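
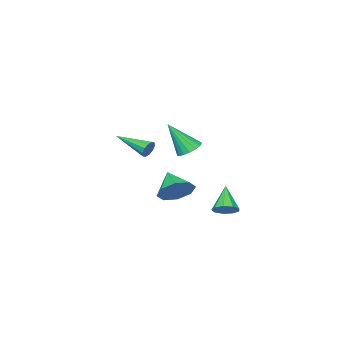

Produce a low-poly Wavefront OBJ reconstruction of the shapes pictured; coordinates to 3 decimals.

v -2.335 -0.463 0.306
v -1.826 -0.801 -0.075
v -1.685 -1.317 1.934
v -1.675 -0.505 0.02
v -1.676 -0.2 0.181
v -1.828 0.044 0.37
v -2.095 0.173 0.544
v -2.418 0.156 0.664
v -2.722 -0.002 0.702
v -2.937 -0.267 0.649
v -3.014 -0.576 0.518
v -2.935 -0.859 0.338
v -2.719 -1.051 0.15
v -2.415 -1.109 -0.001
v -2.093 -1.018 -0.082
v -0.567 3.566 -2.059
v 0.01 3.399 -1.763
v -1.353 2.834 -0.941
v -0.137 3.802 -1.602
v -0.486 4.095 -1.655
v -0.873 4.14 -1.897
v -1.116 3.917 -2.215
v -1.103 3.53 -2.459
v -0.839 3.159 -2.516
v -0.448 2.979 -2.359
v -0.113 3.074 -2.062
v 0.539 1.417 -1.131
v 1.001 1.779 -0.358
v 0.041 0.343 -0.329
v 0.312 2.046 -0.428
v -0.244 1.945 -0.909
v -0.342 1.535 -1.52
v 0.077 1.056 -1.903
v 0.766 0.788 -1.833
v 1.322 0.89 -1.352
v 1.419 1.3 -0.741
v -1.114 -2.058 0.196
v -0.913 -1.884 0.654
v -0.706 -3.922 0.724
v -1.232 -1.941 0.699
v -1.506 -2.043 0.552
v -1.631 -2.15 0.268
v -1.558 -2.223 -0.043
v -1.315 -2.232 -0.263
v -0.996 -2.175 -0.308
v -0.721 -2.073 -0.16
v -0.597 -1.965 0.123
v -0.67 -1.893 0.434
f 2 1 4
f 2 4 3
f 4 1 5
f 4 5 3
f 5 1 6
f 5 6 3
f 6 1 7
f 6 7 3
f 7 1 8
f 7 8 3
f 8 1 9
f 8 9 3
f 9 1 10
f 9 10 3
f 10 1 11
f 10 11 3
f 11 1 12
f 11 12 3
f 12 1 13
f 12 13 3
f 13 1 14
f 13 14 3
f 14 1 15
f 14 15 3
f 15 1 2
f 15 2 3
f 17 16 19
f 17 19 18
f 19 16 20
f 19 20 18
f 20 16 21
f 20 21 18
f 21 16 22
f 21 22 18
f 22 16 23
f 22 23 18
f 23 16 24
f 23 24 18
f 24 16 25
f 24 25 18
f 25 16 26
f 25 26 18
f 26 16 17
f 26 17 18
f 28 27 30
f 28 30 29
f 30 27 31
f 30 31 29
f 31 27 32
f 31 32 29
f 32 27 33
f 32 33 29
f 33 27 34
f 33 34 29
f 34 27 35
f 34 35 29
f 35 27 36
f 35 36 29
f 36 27 28
f 36 28 29
f 38 37 40
f 38 40 39
f 40 37 41
f 40 41 39
f 41 37 42
f 41 42 39
f 42 37 43
f 42 43 39
f 43 37 44
f 43 44 39
f 44 37 45
f 44 45 39
f 45 37 46
f 45 46 39
f 46 37 47
f 46 47 39
f 47 37 48
f 47 48 39
f 48 37 38
f 48 38 39



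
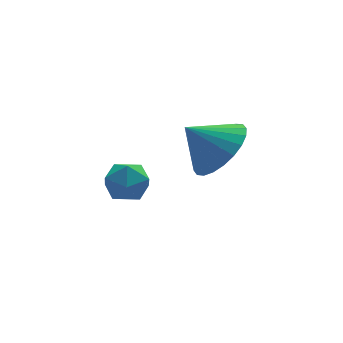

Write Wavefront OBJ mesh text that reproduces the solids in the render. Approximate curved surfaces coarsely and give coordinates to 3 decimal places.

v -2.723 -0.087 -2.319
v -2.334 -0.051 -2.955
v -2.786 -1.289 -2.425
v -2.397 -1.253 -3.061
v -2.065 -1.096 -2.411
v -2.026 -0.353 -2.345
v -3.094 -0.987 -3.035
v -3.055 -0.244 -2.969
v -2.562 -0.608 -3.397
v -1.927 -0.675 -3.011
v -3.193 -0.665 -2.369
v -2.558 -0.732 -1.983
v -1.01 -3.544 0.189
v -0.488 -2.709 0.365
v -1.85 -3.196 1.031
v -0.726 -2.591 0.079
v -1.007 -2.619 -0.19
v -1.288 -2.787 -0.402
v -1.527 -3.07 -0.524
v -1.688 -3.425 -0.537
v -1.745 -3.799 -0.439
v -1.69 -4.134 -0.247
v -1.532 -4.379 0.013
v -1.294 -4.496 0.299
v -1.013 -4.469 0.568
v -0.731 -4.301 0.779
v -0.492 -4.018 0.901
v -0.332 -3.662 0.914
v -0.275 -3.289 0.817
v -0.329 -2.954 0.624
f 1 12 6
f 1 6 2
f 1 2 8
f 1 8 11
f 1 11 12
f 2 6 10
f 6 12 5
f 12 11 3
f 11 8 7
f 8 2 9
f 4 10 5
f 4 5 3
f 4 3 7
f 4 7 9
f 4 9 10
f 5 10 6
f 3 5 12
f 7 3 11
f 9 7 8
f 10 9 2
f 14 13 16
f 14 16 15
f 16 13 17
f 16 17 15
f 17 13 18
f 17 18 15
f 18 13 19
f 18 19 15
f 19 13 20
f 19 20 15
f 20 13 21
f 20 21 15
f 21 13 22
f 21 22 15
f 22 13 23
f 22 23 15
f 23 13 24
f 23 24 15
f 24 13 25
f 24 25 15
f 25 13 26
f 25 26 15
f 26 13 27
f 26 27 15
f 27 13 28
f 27 28 15
f 28 13 29
f 28 29 15
f 29 13 30
f 29 30 15
f 30 13 14
f 30 14 15



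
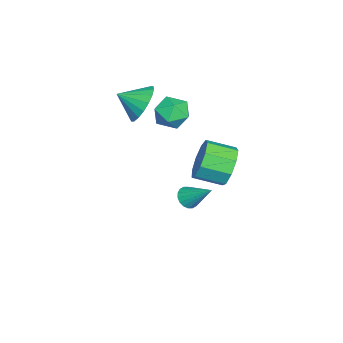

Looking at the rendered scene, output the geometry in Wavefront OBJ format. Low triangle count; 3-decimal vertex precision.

v -0.794 0.63 1.035
v -0.072 0.769 1.465
v -0.728 -0.709 1.355
v -0.006 -0.57 1.785
v -0.743 -0.264 2.082
v -0.784 0.563 1.884
v -0.016 -0.503 0.936
v -0.057 0.324 0.738
v 0.409 0.069 1.404
v -0.041 0.216 2.112
v -0.759 -0.156 0.708
v -1.209 -0.009 1.416
v -1.666 -1.485 0.861
v -1.348 -0.986 1.655
v -1.474 -2.495 1.419
v -1.78 -1.026 1.731
v -2.189 -1.157 1.635
v -2.495 -1.353 1.385
v -2.637 -1.575 1.032
v -2.586 -1.779 0.645
v -2.353 -1.925 0.301
v -1.984 -1.984 0.067
v -1.552 -1.944 -0.009
v -1.143 -1.813 0.087
v -0.837 -1.617 0.337
v -0.695 -1.395 0.69
v -0.746 -1.191 1.077
v -0.979 -1.045 1.421
v 2.411 2.954 0.674
v 2.838 2.754 -0.128
v 3.037 1.606 0.265
v 2.609 1.806 1.066
v 3.26 2.972 0.295
v 3.459 1.823 0.688
v 3.285 3.181 0.895
v 3.484 2.033 1.288
v 2.901 3.285 1.392
v 3.099 2.136 1.784
v 2.287 3.233 1.552
v 2.486 2.085 1.945
v 1.731 3.051 1.302
v 1.93 1.903 1.694
v 1.494 2.824 0.757
v 1.692 1.675 1.15
v 1.685 2.658 0.174
v 1.884 1.509 0.566
v 2.216 2.63 -0.176
v 2.414 1.482 0.217
v -0.99 0.574 -4.094
v -0.704 0.826 -4.504
v -0.55 1.646 -3.126
v -0.928 0.932 -4.519
v -1.165 0.968 -4.451
v -1.368 0.925 -4.312
v -1.495 0.813 -4.129
v -1.523 0.654 -3.94
v -1.445 0.478 -3.781
v -1.277 0.322 -3.684
v -1.052 0.215 -3.668
v -0.815 0.18 -3.736
v -0.613 0.222 -3.876
v -0.485 0.334 -4.058
v -0.458 0.494 -4.247
v -0.536 0.669 -4.406
f 1 12 6
f 1 6 2
f 1 2 8
f 1 8 11
f 1 11 12
f 2 6 10
f 6 12 5
f 12 11 3
f 11 8 7
f 8 2 9
f 4 10 5
f 4 5 3
f 4 3 7
f 4 7 9
f 4 9 10
f 5 10 6
f 3 5 12
f 7 3 11
f 9 7 8
f 10 9 2
f 14 13 16
f 14 16 15
f 16 13 17
f 16 17 15
f 17 13 18
f 17 18 15
f 18 13 19
f 18 19 15
f 19 13 20
f 19 20 15
f 20 13 21
f 20 21 15
f 21 13 22
f 21 22 15
f 22 13 23
f 22 23 15
f 23 13 24
f 23 24 15
f 24 13 25
f 24 25 15
f 25 13 26
f 25 26 15
f 26 13 27
f 26 27 15
f 27 13 28
f 27 28 15
f 28 13 14
f 28 14 15
f 30 29 33
f 30 33 31
f 31 33 34
f 31 34 32
f 33 29 35
f 33 35 34
f 34 35 36
f 34 36 32
f 35 29 37
f 35 37 36
f 36 37 38
f 36 38 32
f 37 29 39
f 37 39 38
f 38 39 40
f 38 40 32
f 39 29 41
f 39 41 40
f 40 41 42
f 40 42 32
f 41 29 43
f 41 43 42
f 42 43 44
f 42 44 32
f 43 29 45
f 43 45 44
f 44 45 46
f 44 46 32
f 45 29 47
f 45 47 46
f 46 47 48
f 46 48 32
f 47 29 30
f 47 30 48
f 48 30 31
f 48 31 32
f 50 49 52
f 50 52 51
f 52 49 53
f 52 53 51
f 53 49 54
f 53 54 51
f 54 49 55
f 54 55 51
f 55 49 56
f 55 56 51
f 56 49 57
f 56 57 51
f 57 49 58
f 57 58 51
f 58 49 59
f 58 59 51
f 59 49 60
f 59 60 51
f 60 49 61
f 60 61 51
f 61 49 62
f 61 62 51
f 62 49 63
f 62 63 51
f 63 49 64
f 63 64 51
f 64 49 50
f 64 50 51



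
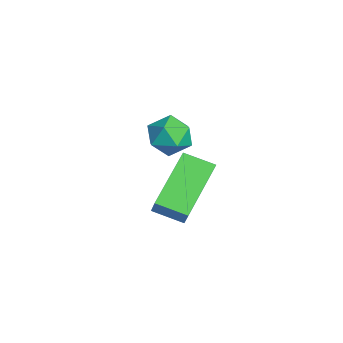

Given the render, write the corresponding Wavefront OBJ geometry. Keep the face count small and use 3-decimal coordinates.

v 3.963 -4.786 -0.806
v 2.511 -3.671 0.284
v 4.413 -3.857 -1.156
v 2.961 -2.742 -0.067
v 4.579 -4.778 0.007
v 3.127 -3.663 1.096
v 5.029 -3.849 -0.344
v 3.577 -2.734 0.746
v 0.971 -2.99 -0.177
v 1.473 -3.549 0.202
v -0.113 -3.751 0.138
v 0.389 -4.31 0.517
v 0.278 -3.547 0.854
v 0.948 -3.077 0.66
v 0.412 -4.223 -0.32
v 1.082 -3.753 -0.514
v 1.127 -4.311 0.114
v 1.045 -3.893 0.839
v 0.315 -3.407 -0.499
v 0.233 -2.989 0.226
f 2 4 1
f 5 2 1
f 1 4 3
f 3 5 1
f 2 8 4
f 6 2 5
f 6 8 2
f 4 8 3
f 7 5 3
f 3 8 7
f 7 6 5
f 8 6 7
f 9 20 14
f 9 14 10
f 9 10 16
f 9 16 19
f 9 19 20
f 10 14 18
f 14 20 13
f 20 19 11
f 19 16 15
f 16 10 17
f 12 18 13
f 12 13 11
f 12 11 15
f 12 15 17
f 12 17 18
f 13 18 14
f 11 13 20
f 15 11 19
f 17 15 16
f 18 17 10



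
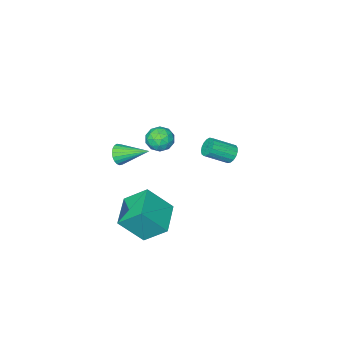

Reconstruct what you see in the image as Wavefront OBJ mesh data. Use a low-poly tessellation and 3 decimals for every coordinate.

v -4.122 -1.271 -0.731
v -3.741 -0.862 -0.975
v -2.597 -1.46 -0.193
v -2.978 -1.869 0.051
v -3.838 -0.731 -0.733
v -2.694 -1.329 0.049
v -4.001 -0.724 -0.49
v -2.856 -1.322 0.292
v -4.191 -0.842 -0.303
v -3.046 -1.44 0.479
v -4.365 -1.058 -0.213
v -3.22 -1.657 0.569
v -4.484 -1.323 -0.242
v -3.339 -1.922 0.54
v -4.52 -1.576 -0.384
v -3.375 -2.175 0.399
v -4.465 -1.759 -0.604
v -3.32 -2.358 0.178
v -4.331 -1.83 -0.854
v -3.187 -2.429 -0.072
v -4.15 -1.773 -1.076
v -3.005 -2.372 -0.293
v -3.962 -1.601 -1.218
v -2.818 -2.2 -0.436
v -3.811 -1.353 -1.249
v -2.667 -1.952 -0.467
v -3.731 -1.086 -1.162
v -2.587 -1.685 -0.379
v 0.444 -0.524 3.731
v 1.218 -0.328 3.692
v 0.622 -1.412 2.808
v 1.396 -1.216 2.769
v 1.109 -1.587 3.417
v 0.999 -1.038 3.987
v 0.841 -0.702 2.513
v 0.731 -0.153 3.083
v 1.463 -0.439 2.94
v 1.629 -0.986 3.498
v 0.211 -0.754 3.002
v 0.377 -1.301 3.56
v 0.815 -0.348 3.792
v 1.025 -1.392 2.708
v 0.856 -1.61 3.088
v 1.311 -1.495 3.065
v 0.687 -0.765 3.966
v 1.141 -0.651 3.943
v 1.078 -1.39 3.781
v 0.699 -1.089 2.557
v 1.153 -0.975 2.534
v 0.529 -0.245 3.435
v 0.984 -0.13 3.412
v 0.762 -0.35 2.719
v 1.414 -0.298 3.328
v 1.519 -0.82 2.785
v 1.193 -0.518 2.635
v 1.128 -0.195 2.97
v 1.512 -0.62 3.656
v 1.617 -1.142 3.113
v 1.448 -1.359 3.494
v 1.383 -1.037 3.829
v 1.656 -0.684 3.214
v 0.223 -0.598 3.387
v 0.328 -1.12 2.844
v 0.457 -0.703 2.671
v 0.392 -0.381 3.006
v 0.321 -0.92 3.715
v 0.426 -1.442 3.172
v 0.712 -1.545 3.53
v 0.647 -1.222 3.865
v 0.184 -1.056 3.286
v 2.431 -2.306 1.869
v 2.688 -1.908 1.409
v 1.569 -0.914 2.591
v 2.455 -1.991 1.289
v 2.218 -2.128 1.27
v 2.018 -2.295 1.354
v 1.889 -2.465 1.528
v 1.854 -2.607 1.76
v 1.919 -2.697 2.011
v 2.073 -2.72 2.237
v 2.288 -2.67 2.4
v 2.529 -2.558 2.471
v 2.752 -2.403 2.438
v 2.92 -2.23 2.306
v 3.004 -2.071 2.099
v 2.988 -1.952 1.852
v 2.877 -1.894 1.608
v 0.364 -2.51 -4.362
v -0.371 -1.431 -3.242
v 1.768 -1.188 -4.713
v 1.033 -0.11 -3.592
v 1.467 -3.29 -2.888
v 0.732 -2.212 -1.767
v 2.871 -1.969 -3.238
v 2.136 -0.89 -2.118
f 2 1 5
f 2 5 3
f 3 5 6
f 3 6 4
f 5 1 7
f 5 7 6
f 6 7 8
f 6 8 4
f 7 1 9
f 7 9 8
f 8 9 10
f 8 10 4
f 9 1 11
f 9 11 10
f 10 11 12
f 10 12 4
f 11 1 13
f 11 13 12
f 12 13 14
f 12 14 4
f 13 1 15
f 13 15 14
f 14 15 16
f 14 16 4
f 15 1 17
f 15 17 16
f 16 17 18
f 16 18 4
f 17 1 19
f 17 19 18
f 18 19 20
f 18 20 4
f 19 1 21
f 19 21 20
f 20 21 22
f 20 22 4
f 21 1 23
f 21 23 22
f 22 23 24
f 22 24 4
f 23 1 25
f 23 25 24
f 24 25 26
f 24 26 4
f 25 1 27
f 25 27 26
f 26 27 28
f 26 28 4
f 27 1 2
f 27 2 28
f 28 2 3
f 28 3 4
f 29 66 45
f 66 40 69
f 45 69 34
f 66 69 45
f 29 45 41
f 45 34 46
f 41 46 30
f 45 46 41
f 29 41 50
f 41 30 51
f 50 51 36
f 41 51 50
f 29 50 62
f 50 36 65
f 62 65 39
f 50 65 62
f 29 62 66
f 62 39 70
f 66 70 40
f 62 70 66
f 30 46 57
f 46 34 60
f 57 60 38
f 46 60 57
f 34 69 47
f 69 40 68
f 47 68 33
f 69 68 47
f 40 70 67
f 70 39 63
f 67 63 31
f 70 63 67
f 39 65 64
f 65 36 52
f 64 52 35
f 65 52 64
f 36 51 56
f 51 30 53
f 56 53 37
f 51 53 56
f 32 58 44
f 58 38 59
f 44 59 33
f 58 59 44
f 32 44 42
f 44 33 43
f 42 43 31
f 44 43 42
f 32 42 49
f 42 31 48
f 49 48 35
f 42 48 49
f 32 49 54
f 49 35 55
f 54 55 37
f 49 55 54
f 32 54 58
f 54 37 61
f 58 61 38
f 54 61 58
f 33 59 47
f 59 38 60
f 47 60 34
f 59 60 47
f 31 43 67
f 43 33 68
f 67 68 40
f 43 68 67
f 35 48 64
f 48 31 63
f 64 63 39
f 48 63 64
f 37 55 56
f 55 35 52
f 56 52 36
f 55 52 56
f 38 61 57
f 61 37 53
f 57 53 30
f 61 53 57
f 72 71 74
f 72 74 73
f 74 71 75
f 74 75 73
f 75 71 76
f 75 76 73
f 76 71 77
f 76 77 73
f 77 71 78
f 77 78 73
f 78 71 79
f 78 79 73
f 79 71 80
f 79 80 73
f 80 71 81
f 80 81 73
f 81 71 82
f 81 82 73
f 82 71 83
f 82 83 73
f 83 71 84
f 83 84 73
f 84 71 85
f 84 85 73
f 85 71 86
f 85 86 73
f 86 71 87
f 86 87 73
f 87 71 72
f 87 72 73
f 89 91 88
f 92 89 88
f 88 91 90
f 90 92 88
f 89 95 91
f 93 89 92
f 93 95 89
f 91 95 90
f 94 92 90
f 90 95 94
f 94 93 92
f 95 93 94



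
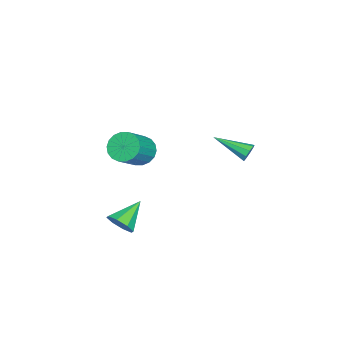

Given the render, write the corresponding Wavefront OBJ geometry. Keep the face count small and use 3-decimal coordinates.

v 1.492 -3.606 -3.25
v 1.964 -3.618 -2.531
v 0.108 -2.914 -2.33
v 2.025 -3.053 -2.863
v 1.774 -2.813 -3.422
v 1.358 -3.037 -3.88
v 1.02 -3.595 -3.968
v 0.959 -4.16 -3.636
v 1.21 -4.4 -3.077
v 1.626 -4.176 -2.619
v -3.805 1.835 -0.467
v -3.445 1.953 -0.015
v -4.055 -0.135 0.247
v -3.827 2.038 0.086
v -4.198 2.028 -0.073
v -4.385 1.927 -0.416
v -4.3 1.783 -0.783
v -3.984 1.663 -1.003
v -3.583 1.623 -0.972
v -3.286 1.682 -0.705
v -3.232 1.813 -0.327
v 1.521 -2.492 2.634
v 1.936 -2.948 1.978
v 3.313 -3.384 3.15
v 2.899 -2.928 3.806
v 2.086 -2.579 1.938
v 3.463 -3.014 3.11
v 2.124 -2.192 2.037
v 3.502 -2.628 3.209
v 2.043 -1.866 2.254
v 3.421 -2.301 3.426
v 1.859 -1.663 2.546
v 3.236 -2.098 3.718
v 1.608 -1.624 2.855
v 2.985 -2.06 4.027
v 1.339 -1.758 3.121
v 2.717 -2.193 4.293
v 1.107 -2.036 3.29
v 2.484 -2.472 4.462
v 0.957 -2.406 3.33
v 2.334 -2.841 4.502
v 0.918 -2.792 3.231
v 2.296 -3.228 4.403
v 0.999 -3.119 3.014
v 2.377 -3.554 4.186
v 1.184 -3.322 2.722
v 2.561 -3.757 3.894
v 1.435 -3.36 2.413
v 2.812 -3.796 3.585
v 1.703 -3.227 2.147
v 3.081 -3.662 3.319
f 2 1 4
f 2 4 3
f 4 1 5
f 4 5 3
f 5 1 6
f 5 6 3
f 6 1 7
f 6 7 3
f 7 1 8
f 7 8 3
f 8 1 9
f 8 9 3
f 9 1 10
f 9 10 3
f 10 1 2
f 10 2 3
f 12 11 14
f 12 14 13
f 14 11 15
f 14 15 13
f 15 11 16
f 15 16 13
f 16 11 17
f 16 17 13
f 17 11 18
f 17 18 13
f 18 11 19
f 18 19 13
f 19 11 20
f 19 20 13
f 20 11 21
f 20 21 13
f 21 11 12
f 21 12 13
f 23 22 26
f 23 26 24
f 24 26 27
f 24 27 25
f 26 22 28
f 26 28 27
f 27 28 29
f 27 29 25
f 28 22 30
f 28 30 29
f 29 30 31
f 29 31 25
f 30 22 32
f 30 32 31
f 31 32 33
f 31 33 25
f 32 22 34
f 32 34 33
f 33 34 35
f 33 35 25
f 34 22 36
f 34 36 35
f 35 36 37
f 35 37 25
f 36 22 38
f 36 38 37
f 37 38 39
f 37 39 25
f 38 22 40
f 38 40 39
f 39 40 41
f 39 41 25
f 40 22 42
f 40 42 41
f 41 42 43
f 41 43 25
f 42 22 44
f 42 44 43
f 43 44 45
f 43 45 25
f 44 22 46
f 44 46 45
f 45 46 47
f 45 47 25
f 46 22 48
f 46 48 47
f 47 48 49
f 47 49 25
f 48 22 50
f 48 50 49
f 49 50 51
f 49 51 25
f 50 22 23
f 50 23 51
f 51 23 24
f 51 24 25



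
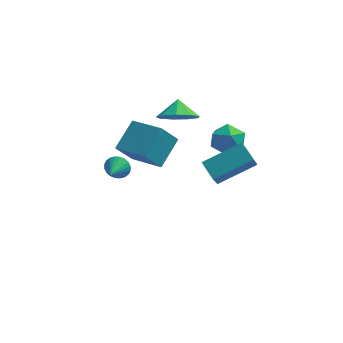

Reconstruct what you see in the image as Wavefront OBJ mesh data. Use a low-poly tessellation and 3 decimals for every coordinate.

v -0.595 2.399 0.822
v 0.342 2.798 0.495
v -0.685 3.181 1.518
v -0.204 3.086 0.101
v -0.933 3.053 0.045
v -1.504 2.714 0.352
v -1.65 2.228 0.88
v -1.303 1.822 1.38
v -0.624 1.686 1.619
v 0.067 1.884 1.486
v 0.449 2.323 1.041
v -1.993 0.419 -0.56
v -1.324 1.81 0.404
v -3.557 1.533 -1.083
v -2.888 2.924 -0.118
v -1.252 0.896 -1.762
v -0.583 2.287 -0.797
v -2.816 2.01 -2.284
v -2.147 3.401 -1.32
v 2.123 3.183 -0.588
v 2.641 2.46 -0.157
v 1.019 2.12 -1.043
v 1.537 1.397 -0.612
v 1.09 2.083 -0.058
v 1.773 2.74 0.223
v 1.887 1.84 -1.423
v 2.57 2.497 -1.142
v 2.495 1.63 -0.672
v 2.003 1.781 0.171
v 1.657 2.799 -1.371
v 1.165 2.95 -0.528
v 1.785 -3.269 1.168
v 1.628 -3.875 2.06
v 1.197 -2.465 1.611
v 1.041 -3.071 2.503
v 3.519 -2.469 2.017
v 3.363 -3.075 2.909
v 2.932 -1.665 2.46
v 2.775 -2.271 3.352
v -3.683 2.954 -3.931
v -3.277 2.691 -4.424
v -3.877 1.786 -3.469
v -3.098 2.738 -4.228
v -3.008 2.818 -3.988
v -3.021 2.919 -3.738
v -3.134 3.025 -3.518
v -3.331 3.12 -3.361
v -3.581 3.19 -3.29
v -3.847 3.223 -3.317
v -4.088 3.216 -3.438
v -4.267 3.169 -3.633
v -4.357 3.089 -3.874
v -4.344 2.988 -4.123
v -4.231 2.882 -4.343
v -4.034 2.787 -4.5
v -3.784 2.717 -4.571
v -3.518 2.684 -4.544
f 2 1 4
f 2 4 3
f 4 1 5
f 4 5 3
f 5 1 6
f 5 6 3
f 6 1 7
f 6 7 3
f 7 1 8
f 7 8 3
f 8 1 9
f 8 9 3
f 9 1 10
f 9 10 3
f 10 1 11
f 10 11 3
f 11 1 2
f 11 2 3
f 13 15 12
f 16 13 12
f 12 15 14
f 14 16 12
f 13 19 15
f 17 13 16
f 17 19 13
f 15 19 14
f 18 16 14
f 14 19 18
f 18 17 16
f 19 17 18
f 20 31 25
f 20 25 21
f 20 21 27
f 20 27 30
f 20 30 31
f 21 25 29
f 25 31 24
f 31 30 22
f 30 27 26
f 27 21 28
f 23 29 24
f 23 24 22
f 23 22 26
f 23 26 28
f 23 28 29
f 24 29 25
f 22 24 31
f 26 22 30
f 28 26 27
f 29 28 21
f 33 35 32
f 36 33 32
f 32 35 34
f 34 36 32
f 33 39 35
f 37 33 36
f 37 39 33
f 35 39 34
f 38 36 34
f 34 39 38
f 38 37 36
f 39 37 38
f 41 40 43
f 41 43 42
f 43 40 44
f 43 44 42
f 44 40 45
f 44 45 42
f 45 40 46
f 45 46 42
f 46 40 47
f 46 47 42
f 47 40 48
f 47 48 42
f 48 40 49
f 48 49 42
f 49 40 50
f 49 50 42
f 50 40 51
f 50 51 42
f 51 40 52
f 51 52 42
f 52 40 53
f 52 53 42
f 53 40 54
f 53 54 42
f 54 40 55
f 54 55 42
f 55 40 56
f 55 56 42
f 56 40 57
f 56 57 42
f 57 40 41
f 57 41 42



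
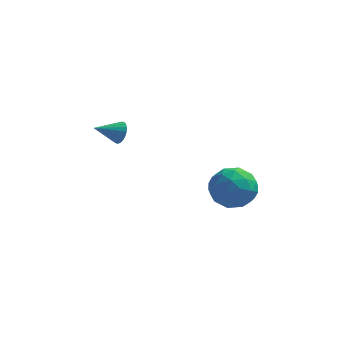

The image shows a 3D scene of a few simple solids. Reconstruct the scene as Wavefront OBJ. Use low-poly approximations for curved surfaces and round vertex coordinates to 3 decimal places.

v 3.774 -0.069 -2.503
v 4.459 -0.497 -1.547
v 2.101 -0.223 -1.373
v 2.786 -0.651 -0.417
v 2.898 0.541 -0.783
v 3.931 0.636 -1.481
v 2.629 -1.356 -1.439
v 3.662 -1.261 -2.137
v 3.751 -1.292 -0.89
v 3.917 -0.12 -0.484
v 2.643 -0.6 -2.436
v 2.809 0.572 -2.03
v 4.263 -0.27 -2.124
v 2.297 -0.45 -0.796
v 2.362 0.25 -1.01
v 2.765 -0.002 -0.449
v 3.953 0.396 -2.086
v 4.356 0.145 -1.524
v 3.438 0.755 -1.074
v 2.204 -0.865 -1.396
v 2.607 -1.116 -0.834
v 3.795 -0.718 -2.471
v 4.198 -0.97 -1.91
v 3.122 -1.475 -1.846
v 4.25 -0.988 -1.176
v 3.267 -1.079 -0.512
v 3.174 -1.493 -1.112
v 3.782 -1.437 -1.523
v 4.348 -0.299 -0.938
v 3.365 -0.39 -0.273
v 3.43 0.31 -0.488
v 4.038 0.366 -0.899
v 3.932 -0.767 -0.551
v 3.195 -0.33 -2.647
v 2.212 -0.421 -1.982
v 2.522 -1.086 -2.021
v 3.13 -1.03 -2.432
v 3.293 0.359 -2.408
v 2.31 0.268 -1.744
v 2.778 0.717 -1.397
v 3.386 0.773 -1.808
v 2.628 0.047 -2.369
v -2.221 0.381 1.199
v -1.85 0.194 1.712
v -3.319 -0.261 1.761
v -1.947 0.436 1.797
v -2.093 0.668 1.779
v -2.26 0.851 1.661
v -2.421 0.952 1.463
v -2.547 0.955 1.219
v -2.617 0.858 0.972
v -2.618 0.679 0.764
v -2.551 0.449 0.632
v -2.427 0.206 0.597
v -2.267 -0.006 0.667
v -2.1 -0.151 0.828
v -1.953 -0.204 1.054
v -1.853 -0.156 1.305
v -1.816 -0.015 1.538
f 1 38 17
f 38 12 41
f 17 41 6
f 38 41 17
f 1 17 13
f 17 6 18
f 13 18 2
f 17 18 13
f 1 13 22
f 13 2 23
f 22 23 8
f 13 23 22
f 1 22 34
f 22 8 37
f 34 37 11
f 22 37 34
f 1 34 38
f 34 11 42
f 38 42 12
f 34 42 38
f 2 18 29
f 18 6 32
f 29 32 10
f 18 32 29
f 6 41 19
f 41 12 40
f 19 40 5
f 41 40 19
f 12 42 39
f 42 11 35
f 39 35 3
f 42 35 39
f 11 37 36
f 37 8 24
f 36 24 7
f 37 24 36
f 8 23 28
f 23 2 25
f 28 25 9
f 23 25 28
f 4 30 16
f 30 10 31
f 16 31 5
f 30 31 16
f 4 16 14
f 16 5 15
f 14 15 3
f 16 15 14
f 4 14 21
f 14 3 20
f 21 20 7
f 14 20 21
f 4 21 26
f 21 7 27
f 26 27 9
f 21 27 26
f 4 26 30
f 26 9 33
f 30 33 10
f 26 33 30
f 5 31 19
f 31 10 32
f 19 32 6
f 31 32 19
f 3 15 39
f 15 5 40
f 39 40 12
f 15 40 39
f 7 20 36
f 20 3 35
f 36 35 11
f 20 35 36
f 9 27 28
f 27 7 24
f 28 24 8
f 27 24 28
f 10 33 29
f 33 9 25
f 29 25 2
f 33 25 29
f 44 43 46
f 44 46 45
f 46 43 47
f 46 47 45
f 47 43 48
f 47 48 45
f 48 43 49
f 48 49 45
f 49 43 50
f 49 50 45
f 50 43 51
f 50 51 45
f 51 43 52
f 51 52 45
f 52 43 53
f 52 53 45
f 53 43 54
f 53 54 45
f 54 43 55
f 54 55 45
f 55 43 56
f 55 56 45
f 56 43 57
f 56 57 45
f 57 43 58
f 57 58 45
f 58 43 59
f 58 59 45
f 59 43 44
f 59 44 45



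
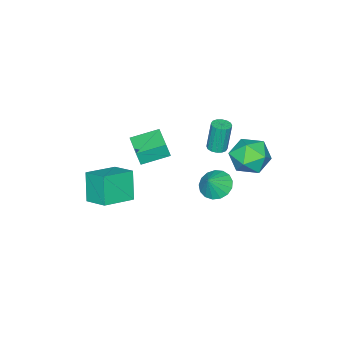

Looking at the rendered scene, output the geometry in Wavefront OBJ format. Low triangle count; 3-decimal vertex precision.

v 0.111 -3.353 -4.124
v -0.525 -3.898 -2.473
v 0.325 -1.97 -3.584
v -0.31 -2.515 -1.934
v 1.93 -3.845 -3.586
v 1.295 -4.39 -1.936
v 2.145 -2.462 -3.047
v 1.509 -3.007 -1.396
v -2.037 1.617 0.929
v -1.502 1.651 0.996
v -1.728 1.757 2.738
v -2.263 1.723 2.671
v -1.589 1.915 0.969
v -1.815 2.021 2.711
v -1.795 2.1 0.931
v -2.021 2.206 2.673
v -2.066 2.155 0.892
v -2.292 2.261 2.635
v -2.33 2.066 0.864
v -2.556 2.172 2.606
v -2.515 1.857 0.852
v -2.741 1.963 2.595
v -2.572 1.583 0.862
v -2.798 1.689 2.604
v -2.485 1.319 0.889
v -2.711 1.425 2.631
v -2.279 1.134 0.927
v -2.505 1.24 2.669
v -2.008 1.079 0.965
v -2.234 1.185 2.708
v -1.744 1.168 0.994
v -1.97 1.274 2.736
v -1.559 1.377 1.005
v -1.785 1.483 2.748
v -1.516 -1.392 0.369
v -1.355 -1.564 1.269
v -0.472 -0.155 0.418
v -0.31 -0.326 1.318
v -0.31 -2.394 -0.038
v -0.148 -2.565 0.862
v 0.735 -1.156 0.011
v 0.896 -1.328 0.911
v -2.289 4.075 -0.03
v -1.621 3.556 0.834
v -3.779 2.884 0.406
v -3.111 2.365 1.27
v -3.492 3.504 1.404
v -2.571 4.24 1.135
v -2.829 2.2 0.105
v -1.908 2.936 -0.164
v -1.954 2.396 0.917
v -2.364 3.203 1.72
v -3.036 3.237 -0.48
v -3.446 4.044 0.323
v -0.1 2.957 -0.029
v 0.383 3.612 -0.437
v 0.64 2.983 0.889
v 0.086 3.83 -0.204
v -0.253 3.849 0.068
v -0.557 3.662 0.319
v -0.757 3.315 0.489
v -0.806 2.885 0.541
v -0.693 2.472 0.462
v -0.444 2.17 0.27
v -0.117 2.048 0.01
v 0.215 2.134 -0.259
v 0.474 2.409 -0.476
v 0.602 2.81 -0.59
v 0.569 3.244 -0.576
f 2 4 1
f 5 2 1
f 1 4 3
f 3 5 1
f 2 8 4
f 6 2 5
f 6 8 2
f 4 8 3
f 7 5 3
f 3 8 7
f 7 6 5
f 8 6 7
f 10 9 13
f 10 13 11
f 11 13 14
f 11 14 12
f 13 9 15
f 13 15 14
f 14 15 16
f 14 16 12
f 15 9 17
f 15 17 16
f 16 17 18
f 16 18 12
f 17 9 19
f 17 19 18
f 18 19 20
f 18 20 12
f 19 9 21
f 19 21 20
f 20 21 22
f 20 22 12
f 21 9 23
f 21 23 22
f 22 23 24
f 22 24 12
f 23 9 25
f 23 25 24
f 24 25 26
f 24 26 12
f 25 9 27
f 25 27 26
f 26 27 28
f 26 28 12
f 27 9 29
f 27 29 28
f 28 29 30
f 28 30 12
f 29 9 31
f 29 31 30
f 30 31 32
f 30 32 12
f 31 9 33
f 31 33 32
f 32 33 34
f 32 34 12
f 33 9 10
f 33 10 34
f 34 10 11
f 34 11 12
f 36 38 35
f 39 36 35
f 35 38 37
f 37 39 35
f 36 42 38
f 40 36 39
f 40 42 36
f 38 42 37
f 41 39 37
f 37 42 41
f 41 40 39
f 42 40 41
f 43 54 48
f 43 48 44
f 43 44 50
f 43 50 53
f 43 53 54
f 44 48 52
f 48 54 47
f 54 53 45
f 53 50 49
f 50 44 51
f 46 52 47
f 46 47 45
f 46 45 49
f 46 49 51
f 46 51 52
f 47 52 48
f 45 47 54
f 49 45 53
f 51 49 50
f 52 51 44
f 56 55 58
f 56 58 57
f 58 55 59
f 58 59 57
f 59 55 60
f 59 60 57
f 60 55 61
f 60 61 57
f 61 55 62
f 61 62 57
f 62 55 63
f 62 63 57
f 63 55 64
f 63 64 57
f 64 55 65
f 64 65 57
f 65 55 66
f 65 66 57
f 66 55 67
f 66 67 57
f 67 55 68
f 67 68 57
f 68 55 69
f 68 69 57
f 69 55 56
f 69 56 57



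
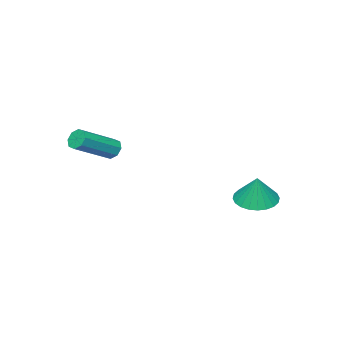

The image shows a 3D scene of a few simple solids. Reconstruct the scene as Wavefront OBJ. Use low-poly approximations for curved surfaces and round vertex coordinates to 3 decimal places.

v 2.544 -2.878 -0.606
v 2.728 -3.141 -1.041
v 4.46 -3.505 -0.088
v 4.276 -3.242 0.346
v 2.817 -2.738 -1.05
v 4.55 -3.102 -0.098
v 2.747 -2.417 -0.799
v 4.479 -2.781 0.153
v 2.558 -2.366 -0.436
v 4.29 -2.73 0.517
v 2.36 -2.615 -0.172
v 4.092 -2.979 0.781
v 2.27 -3.018 -0.162
v 4.003 -3.382 0.79
v 2.341 -3.339 -0.413
v 4.073 -3.703 0.539
v 2.53 -3.39 -0.777
v 4.262 -3.754 0.176
v -0.659 2.144 -3.066
v 0.197 1.728 -3.188
v -0.321 2.456 -1.754
v 0.272 2.081 -3.291
v 0.204 2.443 -3.36
v 0.006 2.76 -3.384
v -0.294 2.982 -3.359
v -0.65 3.078 -3.29
v -1.007 3.031 -3.186
v -1.311 2.849 -3.065
v -1.516 2.56 -2.943
v -1.59 2.208 -2.84
v -1.523 1.846 -2.772
v -1.324 1.529 -2.748
v -1.024 1.306 -2.773
v -0.669 1.211 -2.842
v -0.312 1.258 -2.945
v -0.008 1.439 -3.067
f 2 1 5
f 2 5 3
f 3 5 6
f 3 6 4
f 5 1 7
f 5 7 6
f 6 7 8
f 6 8 4
f 7 1 9
f 7 9 8
f 8 9 10
f 8 10 4
f 9 1 11
f 9 11 10
f 10 11 12
f 10 12 4
f 11 1 13
f 11 13 12
f 12 13 14
f 12 14 4
f 13 1 15
f 13 15 14
f 14 15 16
f 14 16 4
f 15 1 17
f 15 17 16
f 16 17 18
f 16 18 4
f 17 1 2
f 17 2 18
f 18 2 3
f 18 3 4
f 20 19 22
f 20 22 21
f 22 19 23
f 22 23 21
f 23 19 24
f 23 24 21
f 24 19 25
f 24 25 21
f 25 19 26
f 25 26 21
f 26 19 27
f 26 27 21
f 27 19 28
f 27 28 21
f 28 19 29
f 28 29 21
f 29 19 30
f 29 30 21
f 30 19 31
f 30 31 21
f 31 19 32
f 31 32 21
f 32 19 33
f 32 33 21
f 33 19 34
f 33 34 21
f 34 19 35
f 34 35 21
f 35 19 36
f 35 36 21
f 36 19 20
f 36 20 21



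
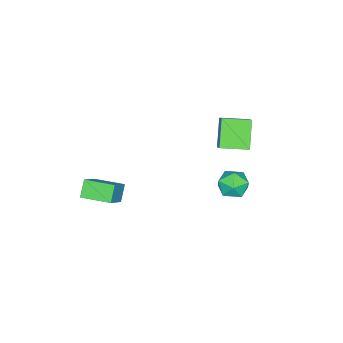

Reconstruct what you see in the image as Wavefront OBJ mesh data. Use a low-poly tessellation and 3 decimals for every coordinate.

v 3.578 -3.106 -2.436
v 2.84 -3.31 -1.59
v 3.22 -1.386 -2.332
v 2.483 -1.59 -1.487
v 4.857 -2.91 -1.273
v 4.12 -3.114 -0.428
v 4.5 -1.19 -1.17
v 3.762 -1.394 -0.324
v -2.036 3.258 -1.79
v -1.321 3.984 -1.754
v -0.979 2.256 -2.566
v -0.264 2.982 -2.53
v -0.565 2.519 -1.672
v -1.218 3.138 -1.193
v -1.082 3.102 -3.127
v -1.735 3.721 -2.648
v -0.731 3.887 -2.58
v -0.412 3.528 -1.681
v -1.888 2.712 -2.639
v -1.569 2.353 -1.74
v -3.116 2.868 -0.758
v -4.276 2.322 0.686
v -2.562 3.328 -0.138
v -3.722 2.783 1.305
v -2.198 1.477 -0.545
v -3.358 0.932 0.898
v -1.644 1.938 0.074
v -2.804 1.392 1.518
f 2 4 1
f 5 2 1
f 1 4 3
f 3 5 1
f 2 8 4
f 6 2 5
f 6 8 2
f 4 8 3
f 7 5 3
f 3 8 7
f 7 6 5
f 8 6 7
f 9 20 14
f 9 14 10
f 9 10 16
f 9 16 19
f 9 19 20
f 10 14 18
f 14 20 13
f 20 19 11
f 19 16 15
f 16 10 17
f 12 18 13
f 12 13 11
f 12 11 15
f 12 15 17
f 12 17 18
f 13 18 14
f 11 13 20
f 15 11 19
f 17 15 16
f 18 17 10
f 22 24 21
f 25 22 21
f 21 24 23
f 23 25 21
f 22 28 24
f 26 22 25
f 26 28 22
f 24 28 23
f 27 25 23
f 23 28 27
f 27 26 25
f 28 26 27



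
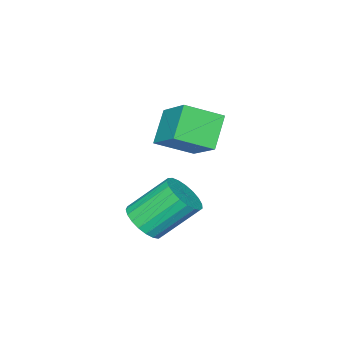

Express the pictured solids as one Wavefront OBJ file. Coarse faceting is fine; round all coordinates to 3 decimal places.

v -4.409 2.406 -0.574
v -3.355 1.476 0.079
v -3.812 3.814 0.468
v -2.758 2.883 1.12
v -3.422 2.777 -1.64
v -2.368 1.846 -0.988
v -2.825 4.184 -0.599
v -1.771 3.254 0.054
v -0.954 2.619 -3.964
v -0.346 3.241 -3.969
v -1.337 4.223 -2.622
v -1.946 3.601 -2.616
v -0.575 3.358 -4.223
v -1.567 4.34 -2.876
v -0.87 3.347 -4.432
v -1.861 4.329 -3.085
v -1.179 3.21 -4.561
v -2.171 4.193 -3.213
v -1.45 2.972 -4.586
v -2.441 3.954 -3.238
v -1.635 2.672 -4.503
v -2.626 3.654 -3.156
v -1.702 2.363 -4.327
v -2.694 3.345 -2.98
v -1.64 2.098 -4.089
v -2.631 3.08 -2.741
v -1.459 1.924 -3.828
v -2.451 2.906 -2.481
v -1.191 1.869 -3.592
v -2.183 2.851 -2.244
v -0.882 1.944 -3.419
v -1.874 2.926 -2.072
v -0.586 2.136 -3.341
v -1.577 3.118 -1.993
v -0.353 2.412 -3.37
v -1.345 3.394 -2.023
v -0.224 2.723 -3.502
v -1.216 3.705 -2.155
v -0.221 3.016 -3.714
v -1.213 3.998 -2.366
f 2 4 1
f 5 2 1
f 1 4 3
f 3 5 1
f 2 8 4
f 6 2 5
f 6 8 2
f 4 8 3
f 7 5 3
f 3 8 7
f 7 6 5
f 8 6 7
f 10 9 13
f 10 13 11
f 11 13 14
f 11 14 12
f 13 9 15
f 13 15 14
f 14 15 16
f 14 16 12
f 15 9 17
f 15 17 16
f 16 17 18
f 16 18 12
f 17 9 19
f 17 19 18
f 18 19 20
f 18 20 12
f 19 9 21
f 19 21 20
f 20 21 22
f 20 22 12
f 21 9 23
f 21 23 22
f 22 23 24
f 22 24 12
f 23 9 25
f 23 25 24
f 24 25 26
f 24 26 12
f 25 9 27
f 25 27 26
f 26 27 28
f 26 28 12
f 27 9 29
f 27 29 28
f 28 29 30
f 28 30 12
f 29 9 31
f 29 31 30
f 30 31 32
f 30 32 12
f 31 9 33
f 31 33 32
f 32 33 34
f 32 34 12
f 33 9 35
f 33 35 34
f 34 35 36
f 34 36 12
f 35 9 37
f 35 37 36
f 36 37 38
f 36 38 12
f 37 9 39
f 37 39 38
f 38 39 40
f 38 40 12
f 39 9 10
f 39 10 40
f 40 10 11
f 40 11 12



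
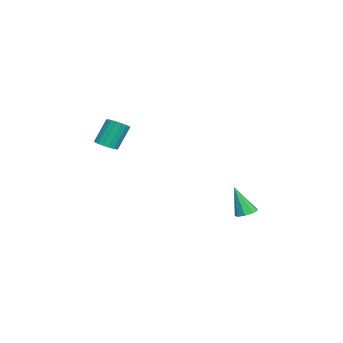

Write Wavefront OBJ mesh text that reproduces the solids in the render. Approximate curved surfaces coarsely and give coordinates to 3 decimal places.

v -3.482 -3.235 2.106
v -2.834 -3.27 2.309
v -3.27 -2.68 3.798
v -3.918 -2.645 3.594
v -2.86 -2.971 2.183
v -3.296 -2.381 3.672
v -3.029 -2.733 2.039
v -3.464 -2.142 3.528
v -3.301 -2.61 1.91
v -3.737 -2.019 3.399
v -3.615 -2.629 1.826
v -4.051 -2.039 3.315
v -3.898 -2.788 1.806
v -4.334 -2.198 3.295
v -4.086 -3.049 1.855
v -4.522 -2.459 3.344
v -4.136 -3.353 1.961
v -4.572 -2.763 3.45
v -4.036 -3.63 2.1
v -4.472 -3.039 3.589
v -3.809 -3.816 2.24
v -4.245 -3.226 3.729
v -3.507 -3.869 2.35
v -3.943 -3.279 3.839
v -3.199 -3.777 2.403
v -3.635 -3.187 3.892
v -2.957 -3.561 2.389
v -3.393 -2.971 3.878
v -2.711 4.316 -2.05
v -2.073 4.31 -2.001
v -2.849 3.644 -0.31
v -2.23 4.695 -1.865
v -2.612 4.903 -1.815
v -3.04 4.836 -1.875
v -3.315 4.525 -2.017
v -3.306 4.117 -2.174
v -3.019 3.801 -2.273
v -2.588 3.727 -2.268
v -2.214 3.927 -2.16
f 2 1 5
f 2 5 3
f 3 5 6
f 3 6 4
f 5 1 7
f 5 7 6
f 6 7 8
f 6 8 4
f 7 1 9
f 7 9 8
f 8 9 10
f 8 10 4
f 9 1 11
f 9 11 10
f 10 11 12
f 10 12 4
f 11 1 13
f 11 13 12
f 12 13 14
f 12 14 4
f 13 1 15
f 13 15 14
f 14 15 16
f 14 16 4
f 15 1 17
f 15 17 16
f 16 17 18
f 16 18 4
f 17 1 19
f 17 19 18
f 18 19 20
f 18 20 4
f 19 1 21
f 19 21 20
f 20 21 22
f 20 22 4
f 21 1 23
f 21 23 22
f 22 23 24
f 22 24 4
f 23 1 25
f 23 25 24
f 24 25 26
f 24 26 4
f 25 1 27
f 25 27 26
f 26 27 28
f 26 28 4
f 27 1 2
f 27 2 28
f 28 2 3
f 28 3 4
f 30 29 32
f 30 32 31
f 32 29 33
f 32 33 31
f 33 29 34
f 33 34 31
f 34 29 35
f 34 35 31
f 35 29 36
f 35 36 31
f 36 29 37
f 36 37 31
f 37 29 38
f 37 38 31
f 38 29 39
f 38 39 31
f 39 29 30
f 39 30 31



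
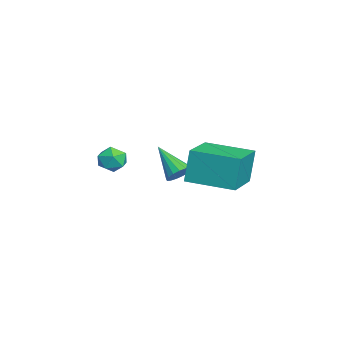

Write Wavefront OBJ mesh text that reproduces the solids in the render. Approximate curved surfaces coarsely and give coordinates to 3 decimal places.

v 1.3 1.492 0.274
v 1.05 1.719 1.878
v 2.046 3.501 0.105
v 1.795 3.729 1.71
v 3.225 0.811 0.67
v 2.974 1.039 2.275
v 3.97 2.821 0.502
v 3.72 3.048 2.106
v -1.931 0.74 -1.326
v -1.577 0.998 -0.819
v -2.969 -0.18 -0.134
v -1.814 1.209 -0.862
v -2.078 1.314 -1.012
v -2.308 1.286 -1.233
v -2.452 1.134 -1.476
v -2.476 0.892 -1.685
v -2.375 0.615 -1.811
v -2.173 0.366 -1.826
v -1.915 0.204 -1.727
v -1.66 0.164 -1.536
v -1.468 0.257 -1.297
v -1.381 0.46 -1.064
v -1.421 0.727 -0.892
v 1.569 -1.495 0.983
v 2.266 -1.626 1.074
v 1.314 -2.514 1.466
v 2.011 -2.645 1.557
v 1.69 -2.133 1.94
v 1.848 -1.503 1.641
v 1.732 -2.637 0.899
v 1.89 -2.007 0.6
v 2.367 -2.332 1.022
v 2.341 -2.02 1.665
v 1.239 -2.12 0.875
v 1.213 -1.808 1.518
f 2 4 1
f 5 2 1
f 1 4 3
f 3 5 1
f 2 8 4
f 6 2 5
f 6 8 2
f 4 8 3
f 7 5 3
f 3 8 7
f 7 6 5
f 8 6 7
f 10 9 12
f 10 12 11
f 12 9 13
f 12 13 11
f 13 9 14
f 13 14 11
f 14 9 15
f 14 15 11
f 15 9 16
f 15 16 11
f 16 9 17
f 16 17 11
f 17 9 18
f 17 18 11
f 18 9 19
f 18 19 11
f 19 9 20
f 19 20 11
f 20 9 21
f 20 21 11
f 21 9 22
f 21 22 11
f 22 9 23
f 22 23 11
f 23 9 10
f 23 10 11
f 24 35 29
f 24 29 25
f 24 25 31
f 24 31 34
f 24 34 35
f 25 29 33
f 29 35 28
f 35 34 26
f 34 31 30
f 31 25 32
f 27 33 28
f 27 28 26
f 27 26 30
f 27 30 32
f 27 32 33
f 28 33 29
f 26 28 35
f 30 26 34
f 32 30 31
f 33 32 25



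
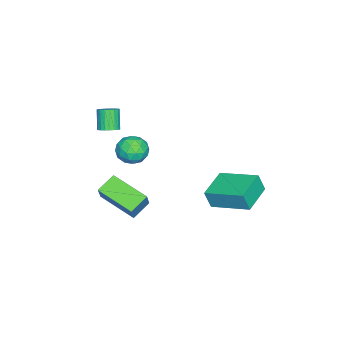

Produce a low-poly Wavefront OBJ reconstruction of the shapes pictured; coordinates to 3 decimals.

v 3.3 -2.427 -3.901
v 2.789 -4.28 -3.313
v 2.405 -2.023 -3.405
v 1.894 -3.876 -2.818
v 3.906 -2.284 -2.922
v 3.395 -4.137 -2.335
v 3.011 -1.88 -2.427
v 2.5 -3.733 -1.839
v 0.599 1.108 -2.662
v 0.703 0.807 -1.715
v 0.871 3.053 -2.074
v 0.975 2.752 -1.126
v 2.245 0.948 -2.894
v 2.349 0.647 -1.946
v 2.517 2.893 -2.305
v 2.621 2.592 -1.358
v 2.819 -3.777 1.6
v 3.195 -3.555 1.882
v 2.637 -3.801 2.822
v 2.261 -4.023 2.54
v 3.062 -3.389 1.847
v 2.504 -3.635 2.786
v 2.887 -3.289 1.768
v 2.328 -3.536 2.707
v 2.699 -3.274 1.661
v 2.141 -3.521 2.6
v 2.533 -3.346 1.543
v 1.975 -3.593 2.482
v 2.416 -3.493 1.435
v 1.858 -3.739 2.374
v 2.369 -3.688 1.356
v 1.811 -3.935 2.295
v 2.399 -3.899 1.319
v 1.841 -4.145 2.258
v 2.503 -4.089 1.33
v 1.944 -4.335 2.27
v 2.661 -4.225 1.389
v 2.102 -4.471 2.328
v 2.846 -4.283 1.484
v 2.288 -4.529 2.423
v 3.027 -4.254 1.599
v 2.468 -4.5 2.538
v 3.171 -4.142 1.714
v 2.613 -4.388 2.653
v 3.255 -3.967 1.81
v 2.697 -4.214 2.749
v 3.264 -3.76 1.869
v 2.706 -4.006 2.809
v 3.026 -1.88 0.395
v 3.79 -2.177 0.399
v 2.67 -2.783 1.301
v 3.434 -3.08 1.305
v 3.282 -2.336 1.615
v 3.502 -1.778 1.055
v 2.958 -3.182 0.645
v 3.178 -2.624 0.085
v 3.748 -2.982 0.554
v 3.948 -2.459 1.153
v 2.512 -2.501 0.547
v 2.712 -1.978 1.146
v 3.439 -1.95 0.318
v 3.021 -3.01 1.382
v 2.931 -2.573 1.564
v 3.381 -2.748 1.567
v 3.27 -1.715 0.703
v 3.719 -1.89 0.706
v 3.42 -1.983 1.42
v 2.741 -3.07 0.994
v 3.19 -3.245 0.997
v 3.079 -2.212 0.133
v 3.529 -2.387 0.136
v 3.04 -2.977 0.28
v 3.864 -2.597 0.411
v 3.655 -3.128 0.943
v 3.375 -3.187 0.555
v 3.504 -2.86 0.226
v 3.982 -2.29 0.763
v 3.772 -2.82 1.295
v 3.683 -2.383 1.478
v 3.812 -2.055 1.149
v 3.957 -2.763 0.854
v 2.688 -2.14 0.405
v 2.478 -2.67 0.937
v 2.648 -2.905 0.551
v 2.777 -2.577 0.222
v 2.805 -1.832 0.757
v 2.596 -2.363 1.289
v 2.956 -2.1 1.474
v 3.085 -1.773 1.145
v 2.503 -2.197 0.846
f 2 4 1
f 5 2 1
f 1 4 3
f 3 5 1
f 2 8 4
f 6 2 5
f 6 8 2
f 4 8 3
f 7 5 3
f 3 8 7
f 7 6 5
f 8 6 7
f 10 12 9
f 13 10 9
f 9 12 11
f 11 13 9
f 10 16 12
f 14 10 13
f 14 16 10
f 12 16 11
f 15 13 11
f 11 16 15
f 15 14 13
f 16 14 15
f 18 17 21
f 18 21 19
f 19 21 22
f 19 22 20
f 21 17 23
f 21 23 22
f 22 23 24
f 22 24 20
f 23 17 25
f 23 25 24
f 24 25 26
f 24 26 20
f 25 17 27
f 25 27 26
f 26 27 28
f 26 28 20
f 27 17 29
f 27 29 28
f 28 29 30
f 28 30 20
f 29 17 31
f 29 31 30
f 30 31 32
f 30 32 20
f 31 17 33
f 31 33 32
f 32 33 34
f 32 34 20
f 33 17 35
f 33 35 34
f 34 35 36
f 34 36 20
f 35 17 37
f 35 37 36
f 36 37 38
f 36 38 20
f 37 17 39
f 37 39 38
f 38 39 40
f 38 40 20
f 39 17 41
f 39 41 40
f 40 41 42
f 40 42 20
f 41 17 43
f 41 43 42
f 42 43 44
f 42 44 20
f 43 17 45
f 43 45 44
f 44 45 46
f 44 46 20
f 45 17 47
f 45 47 46
f 46 47 48
f 46 48 20
f 47 17 18
f 47 18 48
f 48 18 19
f 48 19 20
f 49 86 65
f 86 60 89
f 65 89 54
f 86 89 65
f 49 65 61
f 65 54 66
f 61 66 50
f 65 66 61
f 49 61 70
f 61 50 71
f 70 71 56
f 61 71 70
f 49 70 82
f 70 56 85
f 82 85 59
f 70 85 82
f 49 82 86
f 82 59 90
f 86 90 60
f 82 90 86
f 50 66 77
f 66 54 80
f 77 80 58
f 66 80 77
f 54 89 67
f 89 60 88
f 67 88 53
f 89 88 67
f 60 90 87
f 90 59 83
f 87 83 51
f 90 83 87
f 59 85 84
f 85 56 72
f 84 72 55
f 85 72 84
f 56 71 76
f 71 50 73
f 76 73 57
f 71 73 76
f 52 78 64
f 78 58 79
f 64 79 53
f 78 79 64
f 52 64 62
f 64 53 63
f 62 63 51
f 64 63 62
f 52 62 69
f 62 51 68
f 69 68 55
f 62 68 69
f 52 69 74
f 69 55 75
f 74 75 57
f 69 75 74
f 52 74 78
f 74 57 81
f 78 81 58
f 74 81 78
f 53 79 67
f 79 58 80
f 67 80 54
f 79 80 67
f 51 63 87
f 63 53 88
f 87 88 60
f 63 88 87
f 55 68 84
f 68 51 83
f 84 83 59
f 68 83 84
f 57 75 76
f 75 55 72
f 76 72 56
f 75 72 76
f 58 81 77
f 81 57 73
f 77 73 50
f 81 73 77



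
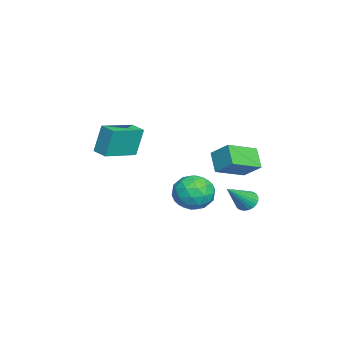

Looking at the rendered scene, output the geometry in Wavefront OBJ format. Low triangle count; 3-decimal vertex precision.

v -0.327 4.294 -0.133
v 0.211 4.462 -0.495
v 0.867 3.406 1.233
v 0.187 4.67 -0.339
v 0.085 4.821 -0.151
v -0.08 4.892 0.039
v -0.282 4.871 0.203
v -0.492 4.763 0.316
v -0.676 4.583 0.36
v -0.808 4.359 0.33
v -0.866 4.125 0.229
v -0.842 3.917 0.072
v -0.74 3.766 -0.115
v -0.575 3.695 -0.305
v -0.372 3.716 -0.469
v -0.163 3.824 -0.582
v 0.022 4.004 -0.626
v 0.153 4.228 -0.596
v -0.735 -3.579 2.742
v -0.972 -3.197 4.444
v -2.299 -2.26 2.228
v -2.536 -1.878 3.929
v -0.124 -2.882 2.671
v -0.361 -2.5 4.372
v -1.688 -1.563 2.156
v -1.925 -1.181 3.858
v 0.523 2.591 0.473
v 1.673 2.657 0.663
v 0.487 0.883 1.277
v 1.637 0.949 1.467
v 0.907 1.641 2.059
v 0.929 2.697 1.562
v 1.231 0.843 0.378
v 1.253 1.899 -0.119
v 2.11 1.577 0.605
v 1.91 2.069 1.644
v 0.25 1.471 0.296
v 0.05 1.963 1.335
v 1.101 2.774 0.498
v 1.059 0.766 1.442
v 0.63 1.173 1.79
v 1.306 1.211 1.902
v 0.664 2.798 1.026
v 1.34 2.836 1.138
v 0.889 2.239 1.958
v 0.82 0.704 0.802
v 1.496 0.742 0.914
v 0.854 2.329 0.038
v 1.53 2.367 0.15
v 1.271 1.301 -0.018
v 2.034 2.178 0.575
v 2.013 1.174 1.048
v 1.774 1.112 0.407
v 1.787 1.732 0.115
v 1.916 2.467 1.186
v 1.895 1.463 1.658
v 1.466 1.87 2.006
v 1.479 2.491 1.714
v 2.173 1.832 1.151
v 0.265 2.077 0.282
v 0.244 1.073 0.754
v 0.681 1.049 0.226
v 0.694 1.67 -0.066
v 0.147 2.366 0.892
v 0.126 1.362 1.365
v 0.373 1.808 1.825
v 0.386 2.428 1.533
v -0.013 1.708 0.789
v -2.206 2.223 2.299
v -1.689 3.164 3.166
v -3.444 3.572 1.573
v -2.927 4.513 2.439
v -1.293 2.567 1.381
v -0.776 3.508 2.247
v -2.531 3.916 0.654
v -2.014 4.857 1.521
f 2 1 4
f 2 4 3
f 4 1 5
f 4 5 3
f 5 1 6
f 5 6 3
f 6 1 7
f 6 7 3
f 7 1 8
f 7 8 3
f 8 1 9
f 8 9 3
f 9 1 10
f 9 10 3
f 10 1 11
f 10 11 3
f 11 1 12
f 11 12 3
f 12 1 13
f 12 13 3
f 13 1 14
f 13 14 3
f 14 1 15
f 14 15 3
f 15 1 16
f 15 16 3
f 16 1 17
f 16 17 3
f 17 1 18
f 17 18 3
f 18 1 2
f 18 2 3
f 20 22 19
f 23 20 19
f 19 22 21
f 21 23 19
f 20 26 22
f 24 20 23
f 24 26 20
f 22 26 21
f 25 23 21
f 21 26 25
f 25 24 23
f 26 24 25
f 27 64 43
f 64 38 67
f 43 67 32
f 64 67 43
f 27 43 39
f 43 32 44
f 39 44 28
f 43 44 39
f 27 39 48
f 39 28 49
f 48 49 34
f 39 49 48
f 27 48 60
f 48 34 63
f 60 63 37
f 48 63 60
f 27 60 64
f 60 37 68
f 64 68 38
f 60 68 64
f 28 44 55
f 44 32 58
f 55 58 36
f 44 58 55
f 32 67 45
f 67 38 66
f 45 66 31
f 67 66 45
f 38 68 65
f 68 37 61
f 65 61 29
f 68 61 65
f 37 63 62
f 63 34 50
f 62 50 33
f 63 50 62
f 34 49 54
f 49 28 51
f 54 51 35
f 49 51 54
f 30 56 42
f 56 36 57
f 42 57 31
f 56 57 42
f 30 42 40
f 42 31 41
f 40 41 29
f 42 41 40
f 30 40 47
f 40 29 46
f 47 46 33
f 40 46 47
f 30 47 52
f 47 33 53
f 52 53 35
f 47 53 52
f 30 52 56
f 52 35 59
f 56 59 36
f 52 59 56
f 31 57 45
f 57 36 58
f 45 58 32
f 57 58 45
f 29 41 65
f 41 31 66
f 65 66 38
f 41 66 65
f 33 46 62
f 46 29 61
f 62 61 37
f 46 61 62
f 35 53 54
f 53 33 50
f 54 50 34
f 53 50 54
f 36 59 55
f 59 35 51
f 55 51 28
f 59 51 55
f 70 72 69
f 73 70 69
f 69 72 71
f 71 73 69
f 70 76 72
f 74 70 73
f 74 76 70
f 72 76 71
f 75 73 71
f 71 76 75
f 75 74 73
f 76 74 75



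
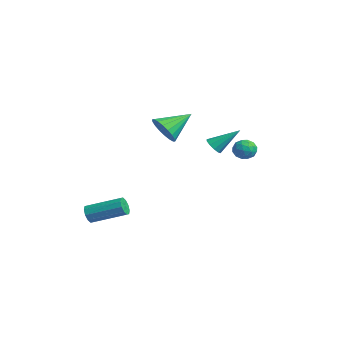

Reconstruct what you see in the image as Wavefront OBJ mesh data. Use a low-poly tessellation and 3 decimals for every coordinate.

v -3.648 -4.818 -4.275
v -3.413 -5.165 -3.805
v -2.377 -3.45 -3.055
v -2.612 -3.102 -3.525
v -3.164 -5.184 -4.105
v -2.129 -3.468 -3.354
v -3.101 -5.063 -4.469
v -2.065 -3.347 -3.719
v -3.246 -4.848 -4.76
v -2.211 -3.133 -4.009
v -3.545 -4.622 -4.865
v -2.509 -2.906 -4.114
v -3.883 -4.47 -4.745
v -2.847 -2.755 -3.995
v -4.131 -4.452 -4.446
v -3.096 -2.736 -3.695
v -4.195 -4.573 -4.081
v -3.159 -2.857 -3.331
v -4.049 -4.787 -3.791
v -3.014 -3.072 -3.04
v -3.751 -5.014 -3.686
v -2.715 -3.298 -2.935
v 0.963 -2.213 3.058
v 1.635 -2.516 3.658
v 0.837 -0.627 4.002
v 1.859 -2.32 3.357
v 1.905 -2.102 2.998
v 1.765 -1.906 2.65
v 1.466 -1.771 2.384
v 1.067 -1.724 2.25
v 0.648 -1.773 2.277
v 0.292 -1.91 2.459
v 0.068 -2.106 2.759
v 0.022 -2.324 3.118
v 0.162 -2.52 3.466
v 0.461 -2.655 3.733
v 0.859 -2.702 3.866
v 1.278 -2.653 3.839
v -0.55 1.194 1.04
v -0.016 1.231 0.769
v -0.05 2.506 2.2
v -0.247 1.468 0.601
v -0.593 1.6 0.6
v -0.923 1.577 0.768
v -1.11 1.408 1.04
v -1.083 1.158 1.312
v -0.853 0.921 1.48
v -0.506 0.789 1.48
v -0.176 0.812 1.312
v 0.011 0.981 1.041
v -0.494 3.7 0.685
v -0.189 3.27 0.186
v -1.371 2.93 0.814
v -1.066 2.5 0.315
v -0.748 2.588 0.962
v -0.206 3.064 0.882
v -1.354 3.136 0.118
v -0.812 3.612 0.038
v -0.721 2.921 -0.164
v -0.346 2.582 0.358
v -1.214 3.618 0.642
v -0.839 3.279 1.164
v -0.265 3.553 0.424
v -1.295 2.647 0.576
v -1.109 2.699 0.956
v -0.929 2.446 0.663
v -0.275 3.432 0.833
v -0.096 3.179 0.54
v -0.424 2.778 0.996
v -1.464 3.021 0.46
v -1.285 2.768 0.167
v -0.631 3.754 0.337
v -0.451 3.501 0.044
v -1.136 3.422 0.004
v -0.398 3.095 -0.075
v -0.913 2.642 0.001
v -1.082 3.016 -0.115
v -0.764 3.296 -0.161
v -0.178 2.896 0.232
v -0.693 2.443 0.308
v -0.507 2.495 0.688
v -0.188 2.775 0.641
v -0.49 2.691 0.026
v -0.867 3.757 0.692
v -1.382 3.304 0.768
v -1.372 3.425 0.359
v -1.053 3.705 0.312
v -0.647 3.558 0.999
v -1.162 3.105 1.075
v -0.796 2.904 1.161
v -0.478 3.184 1.115
v -1.07 3.509 0.974
f 2 1 5
f 2 5 3
f 3 5 6
f 3 6 4
f 5 1 7
f 5 7 6
f 6 7 8
f 6 8 4
f 7 1 9
f 7 9 8
f 8 9 10
f 8 10 4
f 9 1 11
f 9 11 10
f 10 11 12
f 10 12 4
f 11 1 13
f 11 13 12
f 12 13 14
f 12 14 4
f 13 1 15
f 13 15 14
f 14 15 16
f 14 16 4
f 15 1 17
f 15 17 16
f 16 17 18
f 16 18 4
f 17 1 19
f 17 19 18
f 18 19 20
f 18 20 4
f 19 1 21
f 19 21 20
f 20 21 22
f 20 22 4
f 21 1 2
f 21 2 22
f 22 2 3
f 22 3 4
f 24 23 26
f 24 26 25
f 26 23 27
f 26 27 25
f 27 23 28
f 27 28 25
f 28 23 29
f 28 29 25
f 29 23 30
f 29 30 25
f 30 23 31
f 30 31 25
f 31 23 32
f 31 32 25
f 32 23 33
f 32 33 25
f 33 23 34
f 33 34 25
f 34 23 35
f 34 35 25
f 35 23 36
f 35 36 25
f 36 23 37
f 36 37 25
f 37 23 38
f 37 38 25
f 38 23 24
f 38 24 25
f 40 39 42
f 40 42 41
f 42 39 43
f 42 43 41
f 43 39 44
f 43 44 41
f 44 39 45
f 44 45 41
f 45 39 46
f 45 46 41
f 46 39 47
f 46 47 41
f 47 39 48
f 47 48 41
f 48 39 49
f 48 49 41
f 49 39 50
f 49 50 41
f 50 39 40
f 50 40 41
f 51 88 67
f 88 62 91
f 67 91 56
f 88 91 67
f 51 67 63
f 67 56 68
f 63 68 52
f 67 68 63
f 51 63 72
f 63 52 73
f 72 73 58
f 63 73 72
f 51 72 84
f 72 58 87
f 84 87 61
f 72 87 84
f 51 84 88
f 84 61 92
f 88 92 62
f 84 92 88
f 52 68 79
f 68 56 82
f 79 82 60
f 68 82 79
f 56 91 69
f 91 62 90
f 69 90 55
f 91 90 69
f 62 92 89
f 92 61 85
f 89 85 53
f 92 85 89
f 61 87 86
f 87 58 74
f 86 74 57
f 87 74 86
f 58 73 78
f 73 52 75
f 78 75 59
f 73 75 78
f 54 80 66
f 80 60 81
f 66 81 55
f 80 81 66
f 54 66 64
f 66 55 65
f 64 65 53
f 66 65 64
f 54 64 71
f 64 53 70
f 71 70 57
f 64 70 71
f 54 71 76
f 71 57 77
f 76 77 59
f 71 77 76
f 54 76 80
f 76 59 83
f 80 83 60
f 76 83 80
f 55 81 69
f 81 60 82
f 69 82 56
f 81 82 69
f 53 65 89
f 65 55 90
f 89 90 62
f 65 90 89
f 57 70 86
f 70 53 85
f 86 85 61
f 70 85 86
f 59 77 78
f 77 57 74
f 78 74 58
f 77 74 78
f 60 83 79
f 83 59 75
f 79 75 52
f 83 75 79



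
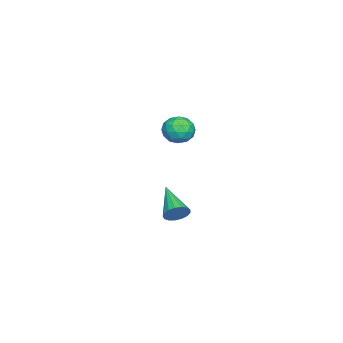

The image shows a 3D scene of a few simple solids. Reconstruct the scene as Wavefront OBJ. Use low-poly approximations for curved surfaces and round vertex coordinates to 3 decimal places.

v -3.059 -2.822 -0.953
v -2.535 -3.123 -1.612
v -4.025 -3.857 -1.248
v -3.501 -4.158 -1.907
v -3.246 -4.252 -1.055
v -2.649 -3.612 -0.873
v -3.911 -3.368 -1.987
v -3.314 -2.728 -1.805
v -3.062 -3.46 -2.251
v -2.651 -4.007 -1.675
v -3.909 -2.973 -1.185
v -3.498 -3.52 -0.609
v -2.712 -2.882 -1.257
v -3.848 -4.098 -1.603
v -3.698 -4.154 -1.103
v -3.39 -4.331 -1.49
v -2.779 -3.169 -0.823
v -2.472 -3.346 -1.21
v -2.89 -4.01 -0.882
v -4.088 -3.634 -1.65
v -3.781 -3.811 -2.037
v -3.17 -2.649 -1.37
v -2.862 -2.826 -1.757
v -3.67 -2.97 -1.978
v -2.714 -3.257 -2.02
v -3.282 -3.865 -2.193
v -3.522 -3.401 -2.24
v -3.171 -3.025 -2.133
v -2.473 -3.578 -1.681
v -3.041 -4.187 -1.854
v -2.891 -4.242 -1.354
v -2.54 -3.866 -1.247
v -2.782 -3.776 -2.057
v -3.519 -2.793 -1.006
v -4.087 -3.402 -1.179
v -4.02 -3.114 -1.613
v -3.669 -2.738 -1.506
v -3.278 -3.115 -0.667
v -3.846 -3.723 -0.84
v -3.389 -3.955 -0.727
v -3.038 -3.579 -0.62
v -3.778 -3.204 -0.803
v 3.43 -1.4 -3.483
v 3.771 -1.383 -2.918
v 2.01 -2.4 -2.597
v 3.593 -1.121 -2.908
v 3.378 -0.924 -3.029
v 3.176 -0.836 -3.254
v 3.031 -0.877 -3.532
v 2.978 -1.037 -3.799
v 3.028 -1.281 -3.993
v 3.171 -1.552 -4.071
v 3.373 -1.789 -4.014
v 3.588 -1.936 -3.835
v 3.767 -1.96 -3.576
v 3.869 -1.856 -3.295
v 3.87 -1.648 -3.058
f 1 38 17
f 38 12 41
f 17 41 6
f 38 41 17
f 1 17 13
f 17 6 18
f 13 18 2
f 17 18 13
f 1 13 22
f 13 2 23
f 22 23 8
f 13 23 22
f 1 22 34
f 22 8 37
f 34 37 11
f 22 37 34
f 1 34 38
f 34 11 42
f 38 42 12
f 34 42 38
f 2 18 29
f 18 6 32
f 29 32 10
f 18 32 29
f 6 41 19
f 41 12 40
f 19 40 5
f 41 40 19
f 12 42 39
f 42 11 35
f 39 35 3
f 42 35 39
f 11 37 36
f 37 8 24
f 36 24 7
f 37 24 36
f 8 23 28
f 23 2 25
f 28 25 9
f 23 25 28
f 4 30 16
f 30 10 31
f 16 31 5
f 30 31 16
f 4 16 14
f 16 5 15
f 14 15 3
f 16 15 14
f 4 14 21
f 14 3 20
f 21 20 7
f 14 20 21
f 4 21 26
f 21 7 27
f 26 27 9
f 21 27 26
f 4 26 30
f 26 9 33
f 30 33 10
f 26 33 30
f 5 31 19
f 31 10 32
f 19 32 6
f 31 32 19
f 3 15 39
f 15 5 40
f 39 40 12
f 15 40 39
f 7 20 36
f 20 3 35
f 36 35 11
f 20 35 36
f 9 27 28
f 27 7 24
f 28 24 8
f 27 24 28
f 10 33 29
f 33 9 25
f 29 25 2
f 33 25 29
f 44 43 46
f 44 46 45
f 46 43 47
f 46 47 45
f 47 43 48
f 47 48 45
f 48 43 49
f 48 49 45
f 49 43 50
f 49 50 45
f 50 43 51
f 50 51 45
f 51 43 52
f 51 52 45
f 52 43 53
f 52 53 45
f 53 43 54
f 53 54 45
f 54 43 55
f 54 55 45
f 55 43 56
f 55 56 45
f 56 43 57
f 56 57 45
f 57 43 44
f 57 44 45



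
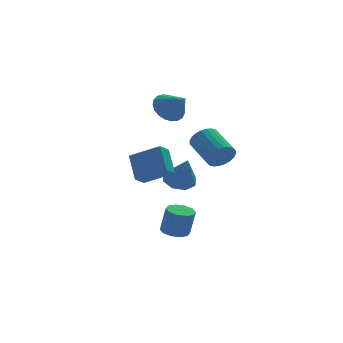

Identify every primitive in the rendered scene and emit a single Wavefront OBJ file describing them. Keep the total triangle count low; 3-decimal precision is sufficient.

v 2.434 -4.314 1.921
v 2.773 -4.556 2.639
v 2.286 -2.927 3.417
v 1.946 -2.686 2.699
v 3.025 -4.412 2.495
v 2.538 -2.783 3.273
v 3.187 -4.253 2.264
v 2.699 -2.624 3.042
v 3.234 -4.103 1.98
v 2.747 -2.474 2.759
v 3.16 -3.986 1.688
v 2.672 -2.357 2.466
v 2.974 -3.919 1.431
v 2.487 -2.29 2.209
v 2.707 -3.911 1.249
v 2.219 -2.283 2.027
v 2.398 -3.966 1.169
v 1.91 -2.337 1.947
v 2.094 -4.073 1.203
v 1.607 -2.444 1.981
v 1.842 -4.217 1.347
v 1.355 -2.588 2.125
v 1.681 -4.376 1.578
v 1.193 -2.747 2.356
v 1.633 -4.526 1.861
v 1.146 -2.897 2.64
v 1.708 -4.643 2.154
v 1.22 -3.014 2.932
v 1.893 -4.71 2.411
v 1.406 -3.081 3.189
v 2.161 -4.717 2.593
v 1.673 -3.089 3.371
v 2.47 -4.663 2.673
v 1.982 -3.034 3.451
v 0.719 -1.448 -4.243
v 1.244 -2.016 -4.404
v 1.506 -2.22 -2.839
v 0.981 -1.652 -2.677
v 1.482 -1.591 -4.389
v 1.744 -1.794 -2.824
v 1.429 -1.11 -4.318
v 1.691 -1.314 -2.752
v 1.105 -0.759 -4.218
v 1.367 -0.963 -2.652
v 0.633 -0.672 -4.127
v 0.895 -0.875 -2.562
v 0.194 -0.88 -4.081
v 0.456 -1.084 -2.516
v -0.044 -1.306 -4.096
v 0.218 -1.509 -2.531
v 0.009 -1.786 -4.168
v 0.271 -1.99 -2.602
v 0.333 -2.137 -4.268
v 0.595 -2.341 -2.702
v 0.805 -2.225 -4.358
v 1.067 -2.428 -2.793
v 1.227 2.207 3.377
v 2.039 2.81 3.507
v 1.873 1.133 4.323
v 1.785 2.935 3.823
v 1.434 2.934 4.061
v 1.048 2.808 4.182
v 0.692 2.577 4.163
v 0.429 2.282 4.008
v 0.304 1.975 3.744
v 0.339 1.707 3.417
v 0.527 1.526 3.083
v 0.836 1.463 2.799
v 1.213 1.528 2.616
v 1.592 1.711 2.564
v 1.908 1.979 2.653
v 2.107 2.287 2.867
v 2.153 2.581 3.169
v 2.035 3.157 -2.29
v 2.989 3.33 -2.301
v 2.245 2.103 -0.51
v 2.609 3.858 -1.944
v 1.892 3.975 -1.789
v 1.259 3.613 -1.928
v 1.08 2.984 -2.28
v 1.461 2.456 -2.637
v 2.177 2.339 -2.792
v 2.81 2.701 -2.652
v -0.523 0.388 -1.325
v -1.11 -0.165 -0.841
v -0.592 1.594 -0.031
v -1.179 1.041 0.453
v 0.959 -0.441 -0.473
v 0.372 -0.994 0.011
v 0.89 0.765 0.821
v 0.303 0.212 1.305
f 2 1 5
f 2 5 3
f 3 5 6
f 3 6 4
f 5 1 7
f 5 7 6
f 6 7 8
f 6 8 4
f 7 1 9
f 7 9 8
f 8 9 10
f 8 10 4
f 9 1 11
f 9 11 10
f 10 11 12
f 10 12 4
f 11 1 13
f 11 13 12
f 12 13 14
f 12 14 4
f 13 1 15
f 13 15 14
f 14 15 16
f 14 16 4
f 15 1 17
f 15 17 16
f 16 17 18
f 16 18 4
f 17 1 19
f 17 19 18
f 18 19 20
f 18 20 4
f 19 1 21
f 19 21 20
f 20 21 22
f 20 22 4
f 21 1 23
f 21 23 22
f 22 23 24
f 22 24 4
f 23 1 25
f 23 25 24
f 24 25 26
f 24 26 4
f 25 1 27
f 25 27 26
f 26 27 28
f 26 28 4
f 27 1 29
f 27 29 28
f 28 29 30
f 28 30 4
f 29 1 31
f 29 31 30
f 30 31 32
f 30 32 4
f 31 1 33
f 31 33 32
f 32 33 34
f 32 34 4
f 33 1 2
f 33 2 34
f 34 2 3
f 34 3 4
f 36 35 39
f 36 39 37
f 37 39 40
f 37 40 38
f 39 35 41
f 39 41 40
f 40 41 42
f 40 42 38
f 41 35 43
f 41 43 42
f 42 43 44
f 42 44 38
f 43 35 45
f 43 45 44
f 44 45 46
f 44 46 38
f 45 35 47
f 45 47 46
f 46 47 48
f 46 48 38
f 47 35 49
f 47 49 48
f 48 49 50
f 48 50 38
f 49 35 51
f 49 51 50
f 50 51 52
f 50 52 38
f 51 35 53
f 51 53 52
f 52 53 54
f 52 54 38
f 53 35 55
f 53 55 54
f 54 55 56
f 54 56 38
f 55 35 36
f 55 36 56
f 56 36 37
f 56 37 38
f 58 57 60
f 58 60 59
f 60 57 61
f 60 61 59
f 61 57 62
f 61 62 59
f 62 57 63
f 62 63 59
f 63 57 64
f 63 64 59
f 64 57 65
f 64 65 59
f 65 57 66
f 65 66 59
f 66 57 67
f 66 67 59
f 67 57 68
f 67 68 59
f 68 57 69
f 68 69 59
f 69 57 70
f 69 70 59
f 70 57 71
f 70 71 59
f 71 57 72
f 71 72 59
f 72 57 73
f 72 73 59
f 73 57 58
f 73 58 59
f 75 74 77
f 75 77 76
f 77 74 78
f 77 78 76
f 78 74 79
f 78 79 76
f 79 74 80
f 79 80 76
f 80 74 81
f 80 81 76
f 81 74 82
f 81 82 76
f 82 74 83
f 82 83 76
f 83 74 75
f 83 75 76
f 85 87 84
f 88 85 84
f 84 87 86
f 86 88 84
f 85 91 87
f 89 85 88
f 89 91 85
f 87 91 86
f 90 88 86
f 86 91 90
f 90 89 88
f 91 89 90



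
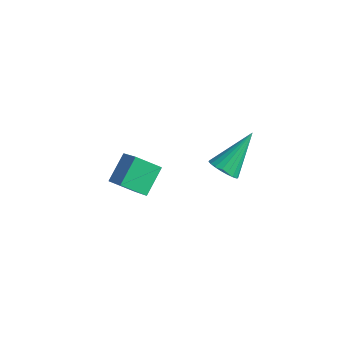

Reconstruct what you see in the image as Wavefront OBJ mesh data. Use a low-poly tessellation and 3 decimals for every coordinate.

v -2.462 1.043 -2.98
v -3.313 0.381 -2.349
v -2.74 2.218 -2.124
v -3.592 1.555 -1.492
v -1.188 0.505 -1.828
v -2.04 -0.158 -1.196
v -1.467 1.679 -0.971
v -2.318 1.017 -0.34
v 2.475 1.083 2.432
v 3.162 1.092 2.367
v 2.585 2.617 3.788
v 3.081 1.277 2.164
v 2.895 1.429 2.007
v 2.636 1.521 1.924
v 2.35 1.538 1.928
v 2.085 1.476 2.02
v 1.888 1.346 2.183
v 1.792 1.17 2.389
v 1.815 0.98 2.602
v 1.951 0.807 2.786
v 2.178 0.683 2.909
v 2.457 0.627 2.949
v 2.739 0.65 2.9
v 2.975 0.749 2.77
v 3.125 0.905 2.582
f 2 4 1
f 5 2 1
f 1 4 3
f 3 5 1
f 2 8 4
f 6 2 5
f 6 8 2
f 4 8 3
f 7 5 3
f 3 8 7
f 7 6 5
f 8 6 7
f 10 9 12
f 10 12 11
f 12 9 13
f 12 13 11
f 13 9 14
f 13 14 11
f 14 9 15
f 14 15 11
f 15 9 16
f 15 16 11
f 16 9 17
f 16 17 11
f 17 9 18
f 17 18 11
f 18 9 19
f 18 19 11
f 19 9 20
f 19 20 11
f 20 9 21
f 20 21 11
f 21 9 22
f 21 22 11
f 22 9 23
f 22 23 11
f 23 9 24
f 23 24 11
f 24 9 25
f 24 25 11
f 25 9 10
f 25 10 11



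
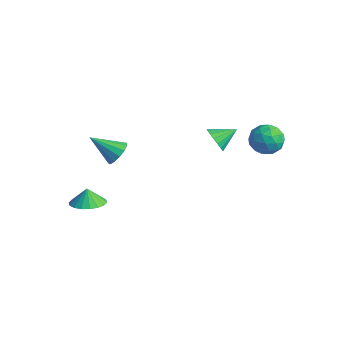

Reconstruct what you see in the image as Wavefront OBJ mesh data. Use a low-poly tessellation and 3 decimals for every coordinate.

v -0.482 3.209 0.737
v 0.041 3.369 0.06
v -0.078 4.451 1.343
v -0.321 3.542 -0.051
v -0.72 3.638 0.018
v -1.065 3.636 0.251
v -1.276 3.537 0.596
v -1.306 3.362 0.973
v -1.147 3.152 1.296
v -0.835 2.956 1.49
v -0.443 2.817 1.512
v -0.06 2.768 1.356
v 0.226 2.821 1.059
v 0.35 2.962 0.687
v 0.284 3.16 0.327
v 3.263 4.176 3.411
v 4.252 4.048 3.71
v 3.188 2.552 2.97
v 4.177 2.424 3.269
v 3.436 2.6 3.979
v 3.483 3.603 4.252
v 3.957 2.997 2.428
v 4.004 4 2.701
v 4.681 3.32 3.103
v 4.359 3.074 4.062
v 3.081 3.526 2.618
v 2.759 3.28 3.577
v 3.764 4.254 3.599
v 3.676 2.346 3.081
v 3.24 2.448 3.498
v 3.822 2.374 3.674
v 3.312 3.993 3.918
v 3.893 3.918 4.094
v 3.414 3.066 4.252
v 3.547 2.682 2.586
v 4.128 2.607 2.762
v 3.618 4.226 3.006
v 4.2 4.152 3.182
v 4.026 3.534 2.428
v 4.598 3.751 3.418
v 4.553 2.797 3.159
v 4.424 3.133 2.665
v 4.452 3.723 2.825
v 4.408 3.607 3.982
v 4.364 2.653 3.723
v 3.929 2.756 4.14
v 3.956 3.345 4.3
v 4.66 3.179 3.625
v 3.076 3.947 2.957
v 3.032 2.993 2.698
v 3.484 3.255 2.38
v 3.511 3.844 2.54
v 2.887 3.803 3.521
v 2.842 2.849 3.262
v 2.988 2.877 3.855
v 3.016 3.467 4.015
v 2.78 3.421 3.055
v -3.16 -3.594 -2.926
v -2.576 -4.441 -2.67
v -3.4 -3.466 -1.954
v -2.266 -4.087 -2.641
v -2.133 -3.635 -2.668
v -2.203 -3.175 -2.746
v -2.463 -2.799 -2.86
v -2.861 -2.579 -2.987
v -3.318 -2.561 -3.102
v -3.744 -2.748 -3.182
v -4.054 -3.102 -3.212
v -4.187 -3.554 -3.185
v -4.117 -4.014 -3.106
v -3.857 -4.39 -2.992
v -3.459 -4.61 -2.865
v -3.002 -4.628 -2.75
v -2.238 -2.157 1.125
v -1.92 -1.758 1.805
v -3.382 -3.203 2.275
v -2.298 -1.501 1.663
v -2.657 -1.452 1.35
v -2.883 -1.627 0.966
v -2.905 -1.97 0.632
v -2.714 -2.372 0.455
v -2.373 -2.706 0.491
v -1.989 -2.865 0.728
v -1.683 -2.8 1.092
v -1.555 -2.53 1.466
v -1.643 -2.142 1.732
f 2 1 4
f 2 4 3
f 4 1 5
f 4 5 3
f 5 1 6
f 5 6 3
f 6 1 7
f 6 7 3
f 7 1 8
f 7 8 3
f 8 1 9
f 8 9 3
f 9 1 10
f 9 10 3
f 10 1 11
f 10 11 3
f 11 1 12
f 11 12 3
f 12 1 13
f 12 13 3
f 13 1 14
f 13 14 3
f 14 1 15
f 14 15 3
f 15 1 2
f 15 2 3
f 16 53 32
f 53 27 56
f 32 56 21
f 53 56 32
f 16 32 28
f 32 21 33
f 28 33 17
f 32 33 28
f 16 28 37
f 28 17 38
f 37 38 23
f 28 38 37
f 16 37 49
f 37 23 52
f 49 52 26
f 37 52 49
f 16 49 53
f 49 26 57
f 53 57 27
f 49 57 53
f 17 33 44
f 33 21 47
f 44 47 25
f 33 47 44
f 21 56 34
f 56 27 55
f 34 55 20
f 56 55 34
f 27 57 54
f 57 26 50
f 54 50 18
f 57 50 54
f 26 52 51
f 52 23 39
f 51 39 22
f 52 39 51
f 23 38 43
f 38 17 40
f 43 40 24
f 38 40 43
f 19 45 31
f 45 25 46
f 31 46 20
f 45 46 31
f 19 31 29
f 31 20 30
f 29 30 18
f 31 30 29
f 19 29 36
f 29 18 35
f 36 35 22
f 29 35 36
f 19 36 41
f 36 22 42
f 41 42 24
f 36 42 41
f 19 41 45
f 41 24 48
f 45 48 25
f 41 48 45
f 20 46 34
f 46 25 47
f 34 47 21
f 46 47 34
f 18 30 54
f 30 20 55
f 54 55 27
f 30 55 54
f 22 35 51
f 35 18 50
f 51 50 26
f 35 50 51
f 24 42 43
f 42 22 39
f 43 39 23
f 42 39 43
f 25 48 44
f 48 24 40
f 44 40 17
f 48 40 44
f 59 58 61
f 59 61 60
f 61 58 62
f 61 62 60
f 62 58 63
f 62 63 60
f 63 58 64
f 63 64 60
f 64 58 65
f 64 65 60
f 65 58 66
f 65 66 60
f 66 58 67
f 66 67 60
f 67 58 68
f 67 68 60
f 68 58 69
f 68 69 60
f 69 58 70
f 69 70 60
f 70 58 71
f 70 71 60
f 71 58 72
f 71 72 60
f 72 58 73
f 72 73 60
f 73 58 59
f 73 59 60
f 75 74 77
f 75 77 76
f 77 74 78
f 77 78 76
f 78 74 79
f 78 79 76
f 79 74 80
f 79 80 76
f 80 74 81
f 80 81 76
f 81 74 82
f 81 82 76
f 82 74 83
f 82 83 76
f 83 74 84
f 83 84 76
f 84 74 85
f 84 85 76
f 85 74 86
f 85 86 76
f 86 74 75
f 86 75 76



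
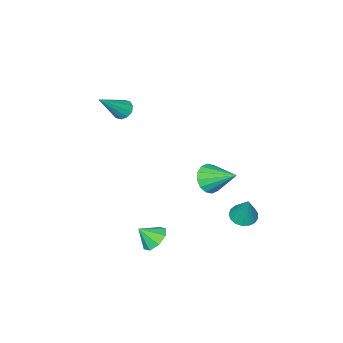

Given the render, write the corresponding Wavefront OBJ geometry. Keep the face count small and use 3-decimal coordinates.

v -1.057 -3.512 2.56
v -0.767 -3.912 2.219
v 0.377 -3.668 3.96
v -0.644 -3.574 2.13
v -0.678 -3.212 2.205
v -0.857 -2.965 2.416
v -1.113 -2.927 2.682
v -1.347 -3.113 2.901
v -1.471 -3.451 2.99
v -1.436 -3.812 2.915
v -1.257 -4.059 2.704
v -1.002 -4.097 2.438
v -2.471 3.273 -2.288
v -1.799 3.05 -2.34
v -2.169 3.827 -0.752
v -1.788 3.369 -2.457
v -1.934 3.666 -2.535
v -2.202 3.873 -2.557
v -2.532 3.943 -2.517
v -2.848 3.859 -2.425
v -3.078 3.641 -2.301
v -3.169 3.339 -2.174
v -3.1 3.022 -2.074
v -2.887 2.763 -2.022
v -2.578 2.62 -2.031
v -2.245 2.627 -2.099
v -1.964 2.782 -2.211
v 1.166 0.933 -3.287
v 1.557 1.602 -3.087
v 1.714 0.387 -2.533
v 1.042 1.527 -2.765
v 0.599 1.105 -2.749
v 0.488 0.582 -3.047
v 0.774 0.265 -3.486
v 1.29 0.339 -3.808
v 1.733 0.761 -3.824
v 1.843 1.284 -3.526
v -3.505 0.014 -2.038
v -3.185 0.496 -2.714
v -3.795 1.546 -1.082
v -3.637 0.461 -2.796
v -4.054 0.306 -2.674
v -4.323 0.073 -2.382
v -4.373 -0.176 -1.998
v -4.191 -0.374 -1.625
v -3.824 -0.469 -1.362
v -3.372 -0.434 -1.281
v -2.956 -0.279 -1.402
v -2.686 -0.046 -1.694
v -2.636 0.203 -2.078
v -2.819 0.402 -2.452
f 2 1 4
f 2 4 3
f 4 1 5
f 4 5 3
f 5 1 6
f 5 6 3
f 6 1 7
f 6 7 3
f 7 1 8
f 7 8 3
f 8 1 9
f 8 9 3
f 9 1 10
f 9 10 3
f 10 1 11
f 10 11 3
f 11 1 12
f 11 12 3
f 12 1 2
f 12 2 3
f 14 13 16
f 14 16 15
f 16 13 17
f 16 17 15
f 17 13 18
f 17 18 15
f 18 13 19
f 18 19 15
f 19 13 20
f 19 20 15
f 20 13 21
f 20 21 15
f 21 13 22
f 21 22 15
f 22 13 23
f 22 23 15
f 23 13 24
f 23 24 15
f 24 13 25
f 24 25 15
f 25 13 26
f 25 26 15
f 26 13 27
f 26 27 15
f 27 13 14
f 27 14 15
f 29 28 31
f 29 31 30
f 31 28 32
f 31 32 30
f 32 28 33
f 32 33 30
f 33 28 34
f 33 34 30
f 34 28 35
f 34 35 30
f 35 28 36
f 35 36 30
f 36 28 37
f 36 37 30
f 37 28 29
f 37 29 30
f 39 38 41
f 39 41 40
f 41 38 42
f 41 42 40
f 42 38 43
f 42 43 40
f 43 38 44
f 43 44 40
f 44 38 45
f 44 45 40
f 45 38 46
f 45 46 40
f 46 38 47
f 46 47 40
f 47 38 48
f 47 48 40
f 48 38 49
f 48 49 40
f 49 38 50
f 49 50 40
f 50 38 51
f 50 51 40
f 51 38 39
f 51 39 40

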